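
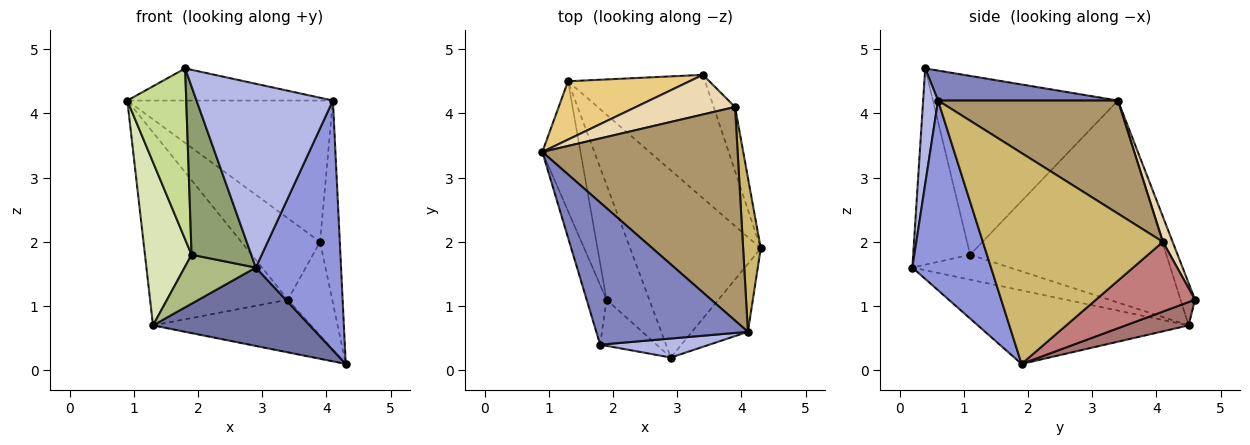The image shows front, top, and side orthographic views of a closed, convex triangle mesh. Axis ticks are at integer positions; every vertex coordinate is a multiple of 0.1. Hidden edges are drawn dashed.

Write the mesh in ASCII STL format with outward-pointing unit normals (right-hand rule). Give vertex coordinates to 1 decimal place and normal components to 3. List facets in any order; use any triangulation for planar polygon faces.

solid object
 facet normal -0.461 -0.343 -0.819
  outer loop
   vertex 1.3 4.5 0.7
   vertex 4.3 1.9 0.1
   vertex 2.9 0.2 1.6
  endloop
 endfacet
 facet normal 0.189 0.216 0.958
  outer loop
   vertex 4.1 0.6 4.2
   vertex 0.9 3.4 4.2
   vertex 1.8 0.4 4.7
  endloop
 endfacet
 facet normal 0.665 -0.721 -0.196
  outer loop
   vertex 4.1 0.6 4.2
   vertex 2.9 0.2 1.6
   vertex 4.3 1.9 0.1
  endloop
 endfacet
 facet normal 0.108 -0.989 0.102
  outer loop
   vertex 4.1 0.6 4.2
   vertex 1.8 0.4 4.7
   vertex 2.9 0.2 1.6
  endloop
 endfacet
 facet normal -0.677 -0.709 -0.195
  outer loop
   vertex 1.9 1.1 1.8
   vertex 2.9 0.2 1.6
   vertex 1.8 0.4 4.7
  endloop
 endfacet
 facet normal -0.473 -0.346 -0.810
  outer loop
   vertex 1.9 1.1 1.8
   vertex 1.3 4.5 0.7
   vertex 2.9 0.2 1.6
  endloop
 endfacet
 facet normal -0.948 -0.302 -0.106
  outer loop
   vertex 1.9 1.1 1.8
   vertex 1.8 0.4 4.7
   vertex 0.9 3.4 4.2
  endloop
 endfacet
 facet normal -0.957 -0.227 -0.181
  outer loop
   vertex 1.9 1.1 1.8
   vertex 0.9 3.4 4.2
   vertex 1.3 4.5 0.7
  endloop
 endfacet
 facet normal 0.435 0.497 0.751
  outer loop
   vertex 3.9 4.1 2.0
   vertex 0.9 3.4 4.2
   vertex 4.1 0.6 4.2
  endloop
 endfacet
 facet normal 0.991 0.109 0.083
  outer loop
   vertex 3.9 4.1 2.0
   vertex 4.1 0.6 4.2
   vertex 4.3 1.9 0.1
  endloop
 endfacet
 facet normal -0.100 0.952 0.288
  outer loop
   vertex 3.4 4.6 1.1
   vertex 1.3 4.5 0.7
   vertex 0.9 3.4 4.2
  endloop
 endfacet
 facet normal 0.111 0.894 0.435
  outer loop
   vertex 3.4 4.6 1.1
   vertex 0.9 3.4 4.2
   vertex 3.9 4.1 2.0
  endloop
 endfacet
 facet normal 0.155 0.388 -0.909
  outer loop
   vertex 3.4 4.6 1.1
   vertex 4.3 1.9 0.1
   vertex 1.3 4.5 0.7
  endloop
 endfacet
 facet normal 0.879 0.393 -0.270
  outer loop
   vertex 3.4 4.6 1.1
   vertex 3.9 4.1 2.0
   vertex 4.3 1.9 0.1
  endloop
 endfacet
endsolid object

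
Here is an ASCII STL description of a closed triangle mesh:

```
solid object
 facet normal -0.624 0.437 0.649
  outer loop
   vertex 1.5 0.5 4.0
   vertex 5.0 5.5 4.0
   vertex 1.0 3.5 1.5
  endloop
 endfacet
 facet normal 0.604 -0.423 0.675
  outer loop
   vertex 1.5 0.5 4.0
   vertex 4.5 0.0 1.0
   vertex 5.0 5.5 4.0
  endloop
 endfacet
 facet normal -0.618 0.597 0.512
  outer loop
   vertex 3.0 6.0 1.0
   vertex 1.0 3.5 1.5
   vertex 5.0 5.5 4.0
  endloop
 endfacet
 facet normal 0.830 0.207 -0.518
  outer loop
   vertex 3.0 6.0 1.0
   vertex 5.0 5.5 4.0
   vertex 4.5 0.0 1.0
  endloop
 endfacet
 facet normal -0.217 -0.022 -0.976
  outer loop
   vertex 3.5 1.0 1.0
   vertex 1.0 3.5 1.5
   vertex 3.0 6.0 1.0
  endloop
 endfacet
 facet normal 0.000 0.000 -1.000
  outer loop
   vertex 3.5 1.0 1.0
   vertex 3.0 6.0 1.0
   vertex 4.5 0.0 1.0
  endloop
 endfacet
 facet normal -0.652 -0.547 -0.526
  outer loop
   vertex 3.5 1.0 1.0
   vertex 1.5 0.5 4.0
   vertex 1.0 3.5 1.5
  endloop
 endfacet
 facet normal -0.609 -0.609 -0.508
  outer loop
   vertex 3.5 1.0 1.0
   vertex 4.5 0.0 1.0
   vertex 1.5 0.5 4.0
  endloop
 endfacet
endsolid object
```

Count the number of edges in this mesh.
12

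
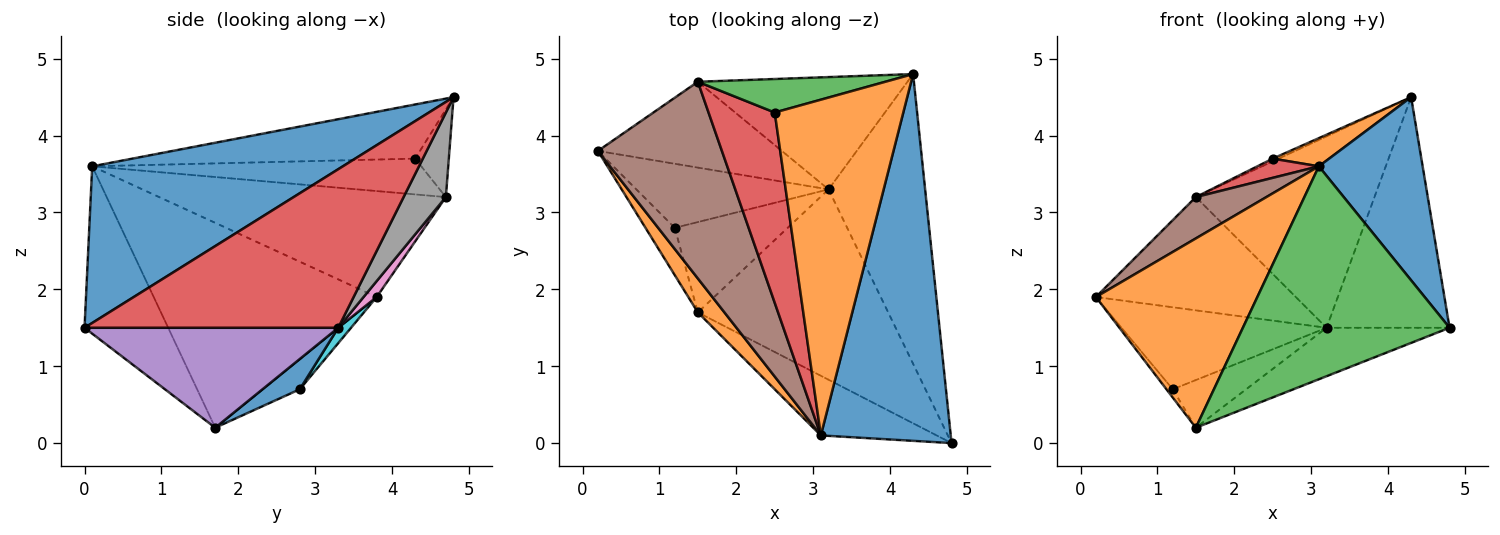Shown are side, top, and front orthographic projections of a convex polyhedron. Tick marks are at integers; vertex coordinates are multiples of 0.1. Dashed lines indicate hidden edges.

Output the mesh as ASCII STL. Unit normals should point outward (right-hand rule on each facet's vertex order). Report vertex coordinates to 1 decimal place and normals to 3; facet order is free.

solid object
 facet normal 0.733 -0.304 0.608
  outer loop
   vertex 3.1 0.1 3.6
   vertex 4.8 0.0 1.5
   vertex 4.3 4.8 4.5
  endloop
 endfacet
 facet normal -0.806 -0.583 0.105
  outer loop
   vertex 3.1 0.1 3.6
   vertex 0.2 3.8 1.9
   vertex 1.5 1.7 0.2
  endloop
 endfacet
 facet normal -0.363 -0.897 -0.251
  outer loop
   vertex 3.1 0.1 3.6
   vertex 1.5 1.7 0.2
   vertex 4.8 0.0 1.5
  endloop
 endfacet
 facet normal 0.789 0.383 -0.481
  outer loop
   vertex 3.2 3.3 1.5
   vertex 4.3 4.8 4.5
   vertex 4.8 0.0 1.5
  endloop
 endfacet
 facet normal 0.454 0.220 -0.864
  outer loop
   vertex 3.2 3.3 1.5
   vertex 4.8 0.0 1.5
   vertex 1.5 1.7 0.2
  endloop
 endfacet
 facet normal -0.641 -0.158 0.751
  outer loop
   vertex 1.5 4.7 3.2
   vertex 0.2 3.8 1.9
   vertex 3.1 0.1 3.6
  endloop
 endfacet
 facet normal 0.052 0.796 -0.603
  outer loop
   vertex 1.5 4.7 3.2
   vertex 3.2 3.3 1.5
   vertex 0.2 3.8 1.9
  endloop
 endfacet
 facet normal 0.200 0.845 -0.496
  outer loop
   vertex 1.5 4.7 3.2
   vertex 4.3 4.8 4.5
   vertex 3.2 3.3 1.5
  endloop
 endfacet
 facet normal -0.710 0.121 -0.693
  outer loop
   vertex 1.2 2.8 0.7
   vertex 1.5 1.7 0.2
   vertex 0.2 3.8 1.9
  endloop
 endfacet
 facet normal 0.049 0.787 -0.615
  outer loop
   vertex 1.2 2.8 0.7
   vertex 0.2 3.8 1.9
   vertex 3.2 3.3 1.5
  endloop
 endfacet
 facet normal 0.231 0.454 -0.861
  outer loop
   vertex 1.2 2.8 0.7
   vertex 3.2 3.3 1.5
   vertex 1.5 1.7 0.2
  endloop
 endfacet
 facet normal -0.387 -0.077 0.919
  outer loop
   vertex 2.5 4.3 3.7
   vertex 3.1 0.1 3.6
   vertex 4.3 4.8 4.5
  endloop
 endfacet
 facet normal -0.422 0.074 0.904
  outer loop
   vertex 2.5 4.3 3.7
   vertex 4.3 4.8 4.5
   vertex 1.5 4.7 3.2
  endloop
 endfacet
 facet normal -0.474 -0.089 0.876
  outer loop
   vertex 2.5 4.3 3.7
   vertex 1.5 4.7 3.2
   vertex 3.1 0.1 3.6
  endloop
 endfacet
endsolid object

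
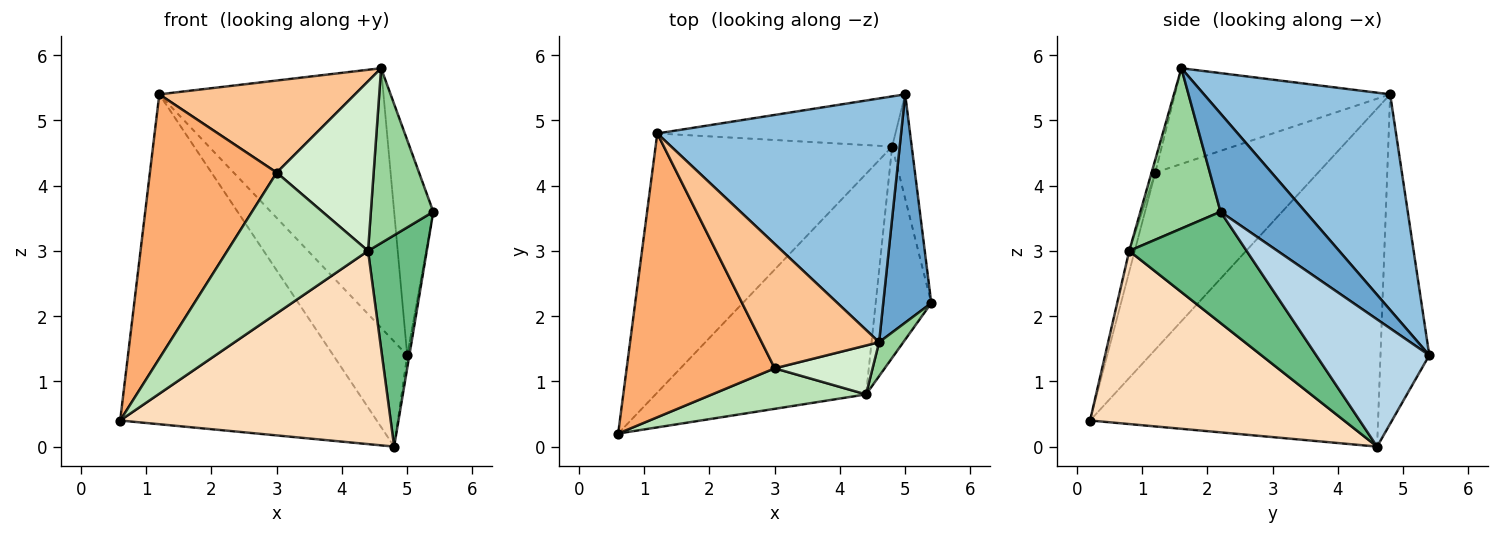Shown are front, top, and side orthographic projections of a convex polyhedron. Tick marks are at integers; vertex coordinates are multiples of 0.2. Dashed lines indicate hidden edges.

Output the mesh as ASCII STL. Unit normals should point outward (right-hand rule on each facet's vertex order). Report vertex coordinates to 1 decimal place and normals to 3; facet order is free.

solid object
 facet normal 0.830 0.383 0.406
  outer loop
   vertex 4.6 1.6 5.8
   vertex 5.4 2.2 3.6
   vertex 5.0 5.4 1.4
  endloop
 endfacet
 facet normal 0.518 0.624 0.586
  outer loop
   vertex 1.2 4.8 5.4
   vertex 4.6 1.6 5.8
   vertex 5.0 5.4 1.4
  endloop
 endfacet
 facet normal 0.988 0.019 -0.152
  outer loop
   vertex 4.8 4.6 0.0
   vertex 5.0 5.4 1.4
   vertex 5.4 2.2 3.6
  endloop
 endfacet
 facet normal -0.662 0.590 -0.463
  outer loop
   vertex 4.8 4.6 0.0
   vertex 0.6 0.2 0.4
   vertex 1.2 4.8 5.4
  endloop
 endfacet
 facet normal -0.512 0.775 -0.370
  outer loop
   vertex 4.8 4.6 0.0
   vertex 1.2 4.8 5.4
   vertex 5.0 5.4 1.4
  endloop
 endfacet
 facet normal -0.658 -0.513 0.551
  outer loop
   vertex 3.0 1.2 4.2
   vertex 1.2 4.8 5.4
   vertex 0.6 0.2 0.4
  endloop
 endfacet
 facet normal -0.548 -0.498 0.672
  outer loop
   vertex 3.0 1.2 4.2
   vertex 4.6 1.6 5.8
   vertex 1.2 4.8 5.4
  endloop
 endfacet
 facet normal 0.526 -0.560 -0.640
  outer loop
   vertex 4.4 0.8 3.0
   vertex 0.6 0.2 0.4
   vertex 4.8 4.6 0.0
  endloop
 endfacet
 facet normal 0.816 -0.408 -0.408
  outer loop
   vertex 4.4 0.8 3.0
   vertex 4.8 4.6 0.0
   vertex 5.4 2.2 3.6
  endloop
 endfacet
 facet normal 0.783 -0.610 0.118
  outer loop
   vertex 4.4 0.8 3.0
   vertex 5.4 2.2 3.6
   vertex 4.6 1.6 5.8
  endloop
 endfacet
 facet normal -0.037 -0.960 0.276
  outer loop
   vertex 4.4 0.8 3.0
   vertex 3.0 1.2 4.2
   vertex 0.6 0.2 0.4
  endloop
 endfacet
 facet normal -0.037 -0.960 0.277
  outer loop
   vertex 4.4 0.8 3.0
   vertex 4.6 1.6 5.8
   vertex 3.0 1.2 4.2
  endloop
 endfacet
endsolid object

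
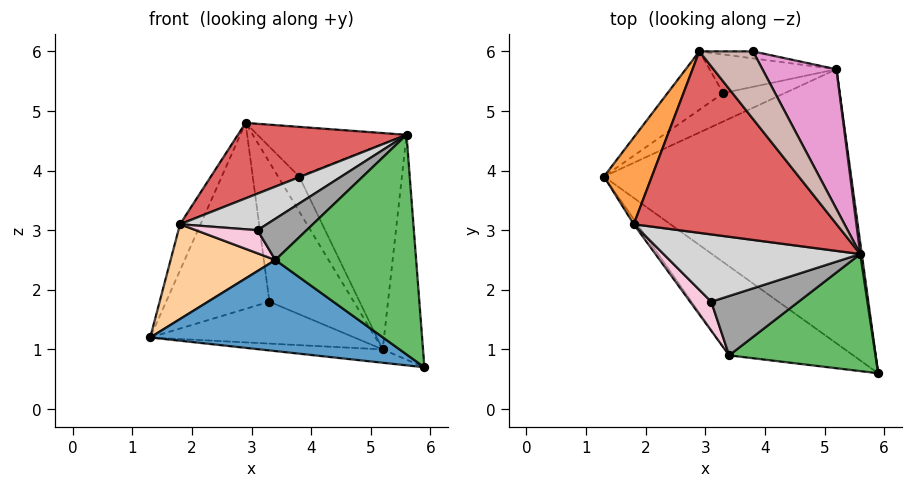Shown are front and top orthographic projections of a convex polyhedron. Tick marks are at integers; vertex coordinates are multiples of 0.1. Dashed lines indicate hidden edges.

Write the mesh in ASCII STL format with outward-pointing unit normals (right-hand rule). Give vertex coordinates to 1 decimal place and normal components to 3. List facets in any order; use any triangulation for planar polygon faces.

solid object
 facet normal -0.508 -0.616 -0.602
  outer loop
   vertex 3.4 0.9 2.5
   vertex 1.3 3.9 1.2
   vertex 5.9 0.6 0.7
  endloop
 endfacet
 facet normal -0.073 0.049 -0.996
  outer loop
   vertex 5.2 5.7 1.0
   vertex 5.9 0.6 0.7
   vertex 1.3 3.9 1.2
  endloop
 endfacet
 facet normal -0.933 0.168 0.317
  outer loop
   vertex 1.8 3.1 3.1
   vertex 2.9 6.0 4.8
   vertex 1.3 3.9 1.2
  endloop
 endfacet
 facet normal -0.812 -0.582 -0.031
  outer loop
   vertex 1.8 3.1 3.1
   vertex 1.3 3.9 1.2
   vertex 3.4 0.9 2.5
  endloop
 endfacet
 facet normal 0.227 -0.859 0.458
  outer loop
   vertex 5.6 2.6 4.6
   vertex 3.4 0.9 2.5
   vertex 5.9 0.6 0.7
  endloop
 endfacet
 facet normal 0.991 0.136 0.007
  outer loop
   vertex 5.6 2.6 4.6
   vertex 5.9 0.6 0.7
   vertex 5.2 5.7 1.0
  endloop
 endfacet
 facet normal -0.383 -0.355 0.853
  outer loop
   vertex 5.6 2.6 4.6
   vertex 2.9 6.0 4.8
   vertex 1.8 3.1 3.1
  endloop
 endfacet
 facet normal -0.500 0.826 -0.259
  outer loop
   vertex 3.3 5.3 1.8
   vertex 1.3 3.9 1.2
   vertex 2.9 6.0 4.8
  endloop
 endfacet
 facet normal -0.380 0.765 -0.520
  outer loop
   vertex 3.3 5.3 1.8
   vertex 5.2 5.7 1.0
   vertex 1.3 3.9 1.2
  endloop
 endfacet
 facet normal -0.301 0.919 -0.255
  outer loop
   vertex 3.3 5.3 1.8
   vertex 2.9 6.0 4.8
   vertex 5.2 5.7 1.0
  endloop
 endfacet
 facet normal -0.192 0.962 -0.192
  outer loop
   vertex 3.8 6.0 3.9
   vertex 5.2 5.7 1.0
   vertex 2.9 6.0 4.8
  endloop
 endfacet
 facet normal 0.627 0.461 0.627
  outer loop
   vertex 3.8 6.0 3.9
   vertex 2.9 6.0 4.8
   vertex 5.6 2.6 4.6
  endloop
 endfacet
 facet normal 0.802 0.494 0.336
  outer loop
   vertex 3.8 6.0 3.9
   vertex 5.6 2.6 4.6
   vertex 5.2 5.7 1.0
  endloop
 endfacet
 facet normal -0.490 -0.542 0.682
  outer loop
   vertex 3.1 1.8 3.0
   vertex 1.8 3.1 3.1
   vertex 3.4 0.9 2.5
  endloop
 endfacet
 facet normal -0.324 -0.540 0.777
  outer loop
   vertex 3.1 1.8 3.0
   vertex 3.4 0.9 2.5
   vertex 5.6 2.6 4.6
  endloop
 endfacet
 facet normal -0.379 -0.442 0.813
  outer loop
   vertex 3.1 1.8 3.0
   vertex 5.6 2.6 4.6
   vertex 1.8 3.1 3.1
  endloop
 endfacet
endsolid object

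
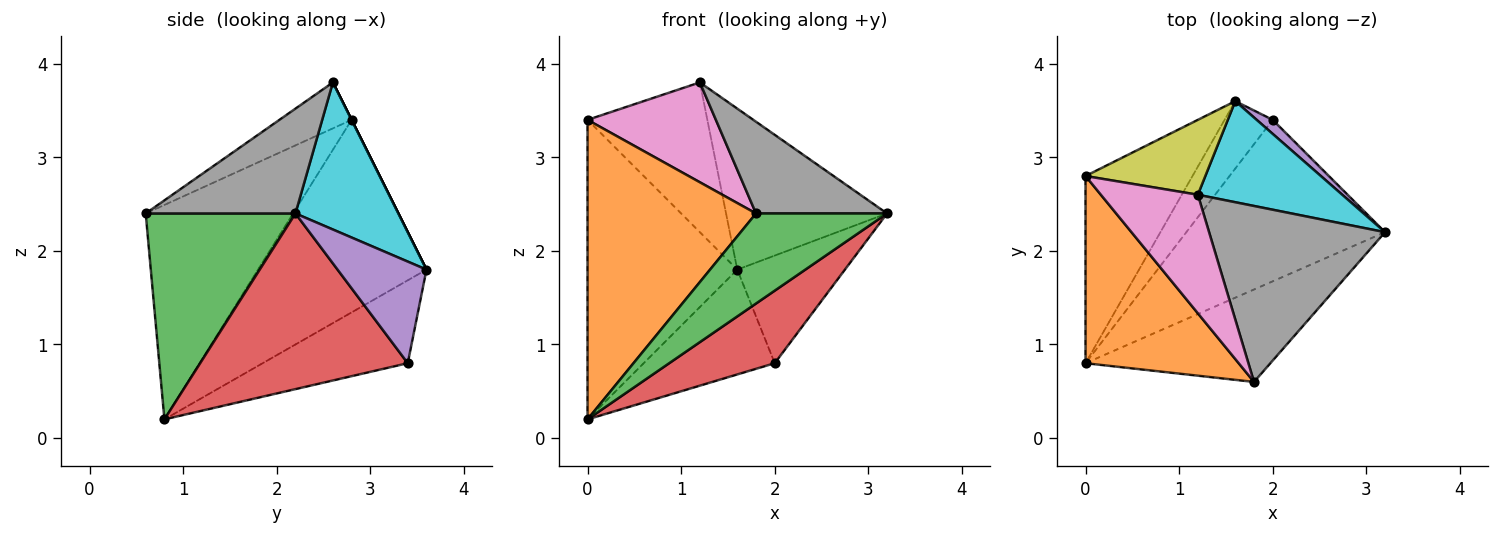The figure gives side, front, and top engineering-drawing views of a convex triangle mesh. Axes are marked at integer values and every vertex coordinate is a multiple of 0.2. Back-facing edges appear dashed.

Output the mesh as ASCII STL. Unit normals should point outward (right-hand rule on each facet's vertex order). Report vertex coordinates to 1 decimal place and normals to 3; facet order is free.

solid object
 facet normal -0.690 0.614 -0.383
  outer loop
   vertex 1.6 3.6 1.8
   vertex 0.0 0.8 0.2
   vertex 0.0 2.8 3.4
  endloop
 endfacet
 facet normal -0.596 -0.681 0.426
  outer loop
   vertex 1.8 0.6 2.4
   vertex 0.0 2.8 3.4
   vertex 0.0 0.8 0.2
  endloop
 endfacet
 facet normal 0.624 -0.546 -0.560
  outer loop
   vertex 1.8 0.6 2.4
   vertex 0.0 0.8 0.2
   vertex 3.2 2.2 2.4
  endloop
 endfacet
 facet normal 0.628 -0.319 -0.710
  outer loop
   vertex 2.0 3.4 0.8
   vertex 3.2 2.2 2.4
   vertex 0.0 0.8 0.2
  endloop
 endfacet
 facet normal 0.634 0.767 0.100
  outer loop
   vertex 2.0 3.4 0.8
   vertex 1.6 3.6 1.8
   vertex 3.2 2.2 2.4
  endloop
 endfacet
 facet normal -0.682 0.616 -0.396
  outer loop
   vertex 2.0 3.4 0.8
   vertex 0.0 0.8 0.2
   vertex 1.6 3.6 1.8
  endloop
 endfacet
 facet normal -0.341 -0.606 0.719
  outer loop
   vertex 1.2 2.6 3.8
   vertex 0.0 2.8 3.4
   vertex 1.8 0.6 2.4
  endloop
 endfacet
 facet normal 0.467 -0.409 0.784
  outer loop
   vertex 1.2 2.6 3.8
   vertex 1.8 0.6 2.4
   vertex 3.2 2.2 2.4
  endloop
 endfacet
 facet normal 0.000 0.894 0.447
  outer loop
   vertex 1.2 2.6 3.8
   vertex 1.6 3.6 1.8
   vertex 0.0 2.8 3.4
  endloop
 endfacet
 facet normal 0.476 0.745 0.468
  outer loop
   vertex 1.2 2.6 3.8
   vertex 3.2 2.2 2.4
   vertex 1.6 3.6 1.8
  endloop
 endfacet
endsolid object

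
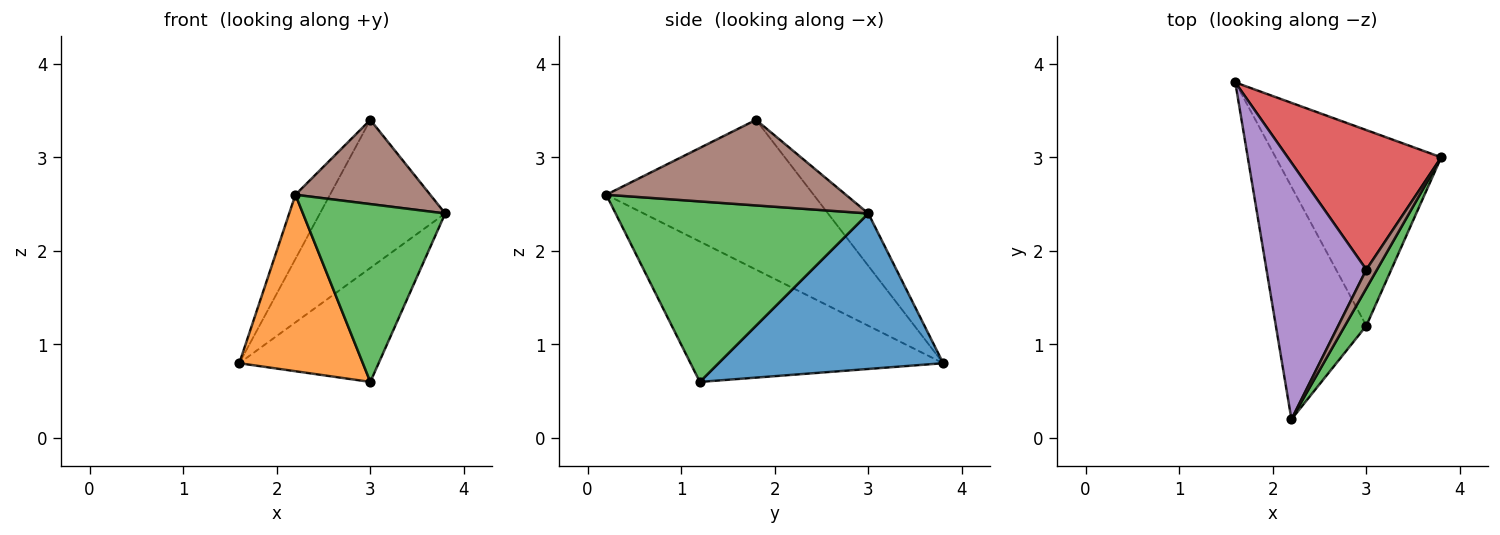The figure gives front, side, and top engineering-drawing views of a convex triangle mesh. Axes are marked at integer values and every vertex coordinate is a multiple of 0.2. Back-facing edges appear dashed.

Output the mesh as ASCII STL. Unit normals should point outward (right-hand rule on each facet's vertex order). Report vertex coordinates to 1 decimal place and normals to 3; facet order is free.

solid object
 facet normal 0.630 0.391 -0.671
  outer loop
   vertex 3.0 1.2 0.6
   vertex 1.6 3.8 0.8
   vertex 3.8 3.0 2.4
  endloop
 endfacet
 facet normal -0.777 -0.380 -0.501
  outer loop
   vertex 3.0 1.2 0.6
   vertex 2.2 0.2 2.6
   vertex 1.6 3.8 0.8
  endloop
 endfacet
 facet normal 0.867 -0.488 0.103
  outer loop
   vertex 3.0 1.2 0.6
   vertex 3.8 3.0 2.4
   vertex 2.2 0.2 2.6
  endloop
 endfacet
 facet normal -0.228 0.709 0.668
  outer loop
   vertex 3.0 1.8 3.4
   vertex 3.8 3.0 2.4
   vertex 1.6 3.8 0.8
  endloop
 endfacet
 facet normal -0.824 0.137 0.549
  outer loop
   vertex 3.0 1.8 3.4
   vertex 1.6 3.8 0.8
   vertex 2.2 0.2 2.6
  endloop
 endfacet
 facet normal 0.866 -0.487 0.108
  outer loop
   vertex 3.0 1.8 3.4
   vertex 2.2 0.2 2.6
   vertex 3.8 3.0 2.4
  endloop
 endfacet
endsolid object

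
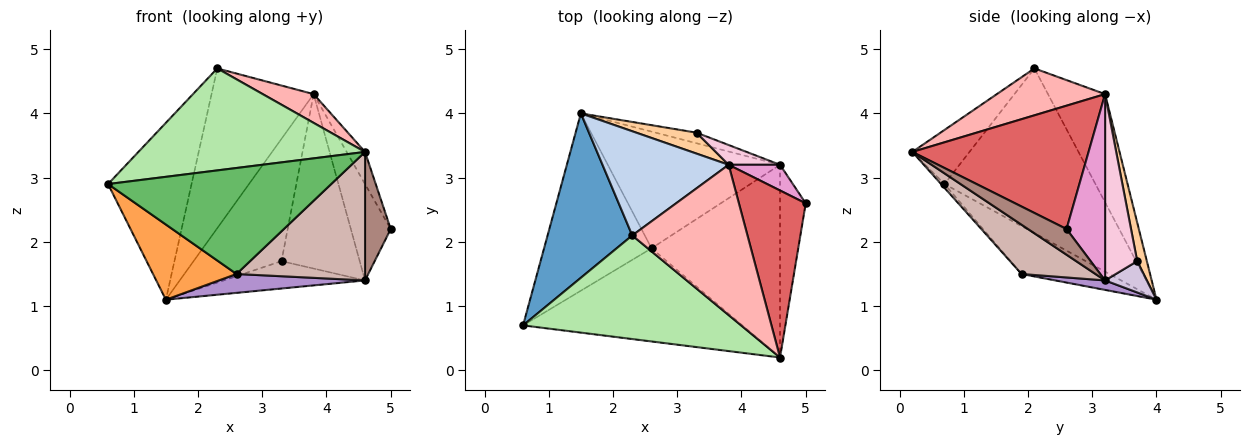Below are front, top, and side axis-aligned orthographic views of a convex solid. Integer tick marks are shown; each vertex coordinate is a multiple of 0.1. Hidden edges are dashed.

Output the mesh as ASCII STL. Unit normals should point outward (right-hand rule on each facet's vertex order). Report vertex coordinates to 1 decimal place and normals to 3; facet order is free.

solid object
 facet normal -0.798 0.441 0.410
  outer loop
   vertex 2.3 2.1 4.7
   vertex 1.5 4.0 1.1
   vertex 0.6 0.7 2.9
  endloop
 endfacet
 facet normal -0.424 0.758 0.495
  outer loop
   vertex 3.8 3.2 4.3
   vertex 1.5 4.0 1.1
   vertex 2.3 2.1 4.7
  endloop
 endfacet
 facet normal -0.380 -0.361 -0.852
  outer loop
   vertex 2.6 1.9 1.5
   vertex 0.6 0.7 2.9
   vertex 1.5 4.0 1.1
  endloop
 endfacet
 facet normal 0.107 0.980 0.168
  outer loop
   vertex 3.3 3.7 1.7
   vertex 1.5 4.0 1.1
   vertex 3.8 3.2 4.3
  endloop
 endfacet
 facet normal -0.011 -0.751 -0.660
  outer loop
   vertex 4.6 0.2 3.4
   vertex 0.6 0.7 2.9
   vertex 2.6 1.9 1.5
  endloop
 endfacet
 facet normal -0.174 -0.691 0.702
  outer loop
   vertex 4.6 0.2 3.4
   vertex 2.3 2.1 4.7
   vertex 0.6 0.7 2.9
  endloop
 endfacet
 facet normal 0.876 0.091 0.474
  outer loop
   vertex 4.6 0.2 3.4
   vertex 5.0 2.6 2.2
   vertex 3.8 3.2 4.3
  endloop
 endfacet
 facet normal 0.371 -0.175 0.912
  outer loop
   vertex 4.6 0.2 3.4
   vertex 3.8 3.2 4.3
   vertex 2.3 2.1 4.7
  endloop
 endfacet
 facet normal 0.054 -0.159 -0.986
  outer loop
   vertex 4.6 3.2 1.4
   vertex 2.6 1.9 1.5
   vertex 1.5 4.0 1.1
  endloop
 endfacet
 facet normal 0.266 0.899 -0.347
  outer loop
   vertex 4.6 3.2 1.4
   vertex 1.5 4.0 1.1
   vertex 3.3 3.7 1.7
  endloop
 endfacet
 facet normal 0.640 -0.426 -0.640
  outer loop
   vertex 4.6 3.2 1.4
   vertex 5.0 2.6 2.2
   vertex 4.6 0.2 3.4
  endloop
 endfacet
 facet normal 0.304 -0.528 -0.793
  outer loop
   vertex 4.6 3.2 1.4
   vertex 4.6 0.2 3.4
   vertex 2.6 1.9 1.5
  endloop
 endfacet
 facet normal 0.683 0.706 0.188
  outer loop
   vertex 4.6 3.2 1.4
   vertex 3.8 3.2 4.3
   vertex 5.0 2.6 2.2
  endloop
 endfacet
 facet normal 0.378 0.920 0.104
  outer loop
   vertex 4.6 3.2 1.4
   vertex 3.3 3.7 1.7
   vertex 3.8 3.2 4.3
  endloop
 endfacet
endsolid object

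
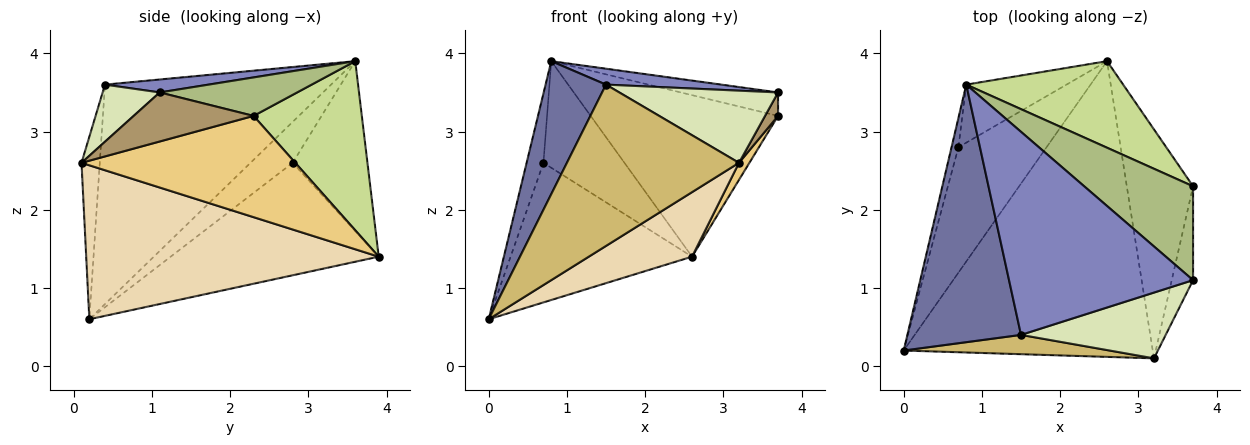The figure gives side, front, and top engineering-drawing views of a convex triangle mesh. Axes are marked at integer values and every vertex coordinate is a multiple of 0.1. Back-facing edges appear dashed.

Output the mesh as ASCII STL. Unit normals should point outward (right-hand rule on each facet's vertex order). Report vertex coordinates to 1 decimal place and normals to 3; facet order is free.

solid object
 facet normal -0.864 -0.231 0.447
  outer loop
   vertex 1.5 0.4 3.6
   vertex 0.8 3.6 3.9
   vertex 0.0 0.2 0.6
  endloop
 endfacet
 facet normal 0.070 -0.078 0.994
  outer loop
   vertex 1.5 0.4 3.6
   vertex 3.7 1.1 3.5
   vertex 0.8 3.6 3.9
  endloop
 endfacet
 facet normal -0.918 0.366 -0.155
  outer loop
   vertex 0.7 2.8 2.6
   vertex 0.0 0.2 0.6
   vertex 0.8 3.6 3.9
  endloop
 endfacet
 facet normal -0.649 0.566 -0.509
  outer loop
   vertex 0.7 2.8 2.6
   vertex 2.6 3.9 1.4
   vertex 0.0 0.2 0.6
  endloop
 endfacet
 facet normal -0.630 0.682 -0.371
  outer loop
   vertex 0.7 2.8 2.6
   vertex 0.8 3.6 3.9
   vertex 2.6 3.9 1.4
  endloop
 endfacet
 facet normal 0.324 0.229 0.918
  outer loop
   vertex 3.7 2.3 3.2
   vertex 0.8 3.6 3.9
   vertex 3.7 1.1 3.5
  endloop
 endfacet
 facet normal 0.454 0.785 0.421
  outer loop
   vertex 3.7 2.3 3.2
   vertex 2.6 3.9 1.4
   vertex 0.8 3.6 3.9
  endloop
 endfacet
 facet normal 0.257 -0.714 0.651
  outer loop
   vertex 3.2 0.1 2.6
   vertex 3.7 1.1 3.5
   vertex 1.5 0.4 3.6
  endloop
 endfacet
 facet normal 0.913 -0.099 -0.397
  outer loop
   vertex 3.2 0.1 2.6
   vertex 3.7 2.3 3.2
   vertex 3.7 1.1 3.5
  endloop
 endfacet
 facet normal -0.105 -0.987 0.118
  outer loop
   vertex 3.2 0.1 2.6
   vertex 1.5 0.4 3.6
   vertex 0.0 0.2 0.6
  endloop
 endfacet
 facet normal 0.836 -0.041 -0.547
  outer loop
   vertex 3.2 0.1 2.6
   vertex 2.6 3.9 1.4
   vertex 3.7 2.3 3.2
  endloop
 endfacet
 facet normal 0.517 -0.182 -0.836
  outer loop
   vertex 3.2 0.1 2.6
   vertex 0.0 0.2 0.6
   vertex 2.6 3.9 1.4
  endloop
 endfacet
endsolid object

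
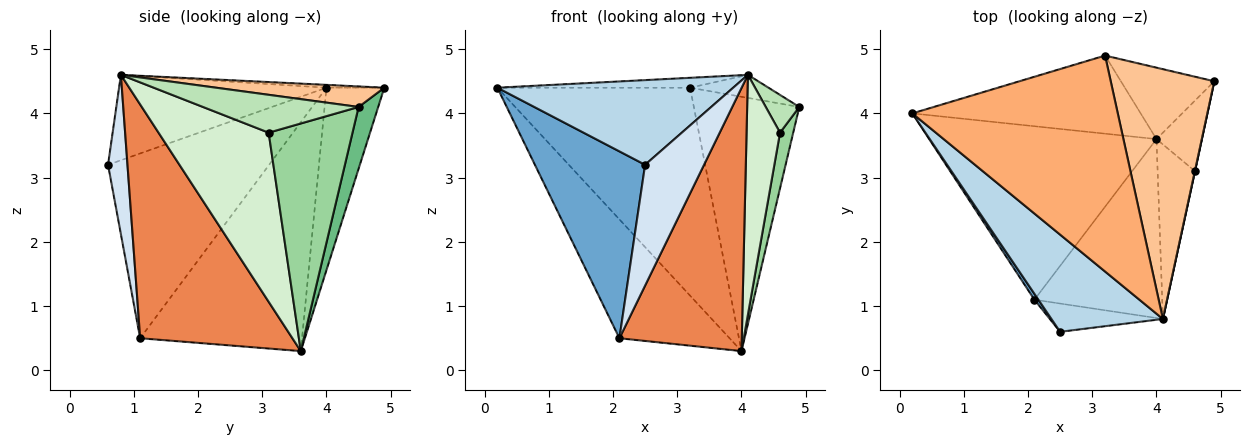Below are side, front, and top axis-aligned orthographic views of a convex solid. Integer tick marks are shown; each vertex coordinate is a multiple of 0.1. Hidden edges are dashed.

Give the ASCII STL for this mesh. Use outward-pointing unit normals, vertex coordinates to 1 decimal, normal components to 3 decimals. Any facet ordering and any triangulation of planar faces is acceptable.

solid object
 facet normal -0.825 -0.565 0.018
  outer loop
   vertex 2.1 1.1 0.5
   vertex 2.5 0.6 3.2
   vertex 0.2 4.0 4.4
  endloop
 endfacet
 facet normal -0.639 0.435 -0.635
  outer loop
   vertex 2.1 1.1 0.5
   vertex 0.2 4.0 4.4
   vertex 4.0 3.6 0.3
  endloop
 endfacet
 facet normal -0.500 -0.569 0.653
  outer loop
   vertex 4.1 0.8 4.6
   vertex 0.2 4.0 4.4
   vertex 2.5 0.6 3.2
  endloop
 endfacet
 facet normal 0.306 -0.927 -0.217
  outer loop
   vertex 4.1 0.8 4.6
   vertex 2.5 0.6 3.2
   vertex 2.1 1.1 0.5
  endloop
 endfacet
 facet normal 0.717 -0.576 -0.392
  outer loop
   vertex 4.1 0.8 4.6
   vertex 2.1 1.1 0.5
   vertex 4.0 3.6 0.3
  endloop
 endfacet
 facet normal -0.014 0.046 0.999
  outer loop
   vertex 3.2 4.9 4.4
   vertex 0.2 4.0 4.4
   vertex 4.1 0.8 4.6
  endloop
 endfacet
 facet normal 0.194 0.090 0.977
  outer loop
   vertex 3.2 4.9 4.4
   vertex 4.1 0.8 4.6
   vertex 4.9 4.5 4.1
  endloop
 endfacet
 facet normal -0.270 0.901 -0.339
  outer loop
   vertex 3.2 4.9 4.4
   vertex 4.0 3.6 0.3
   vertex 0.2 4.0 4.4
  endloop
 endfacet
 facet normal 0.176 0.948 -0.266
  outer loop
   vertex 3.2 4.9 4.4
   vertex 4.9 4.5 4.1
   vertex 4.0 3.6 0.3
  endloop
 endfacet
 facet normal 0.969 -0.152 -0.193
  outer loop
   vertex 4.6 3.1 3.7
   vertex 4.0 3.6 0.3
   vertex 4.9 4.5 4.1
  endloop
 endfacet
 facet normal 0.978 -0.211 0.004
  outer loop
   vertex 4.6 3.1 3.7
   vertex 4.9 4.5 4.1
   vertex 4.1 0.8 4.6
  endloop
 endfacet
 facet normal 0.936 -0.285 -0.207
  outer loop
   vertex 4.6 3.1 3.7
   vertex 4.1 0.8 4.6
   vertex 4.0 3.6 0.3
  endloop
 endfacet
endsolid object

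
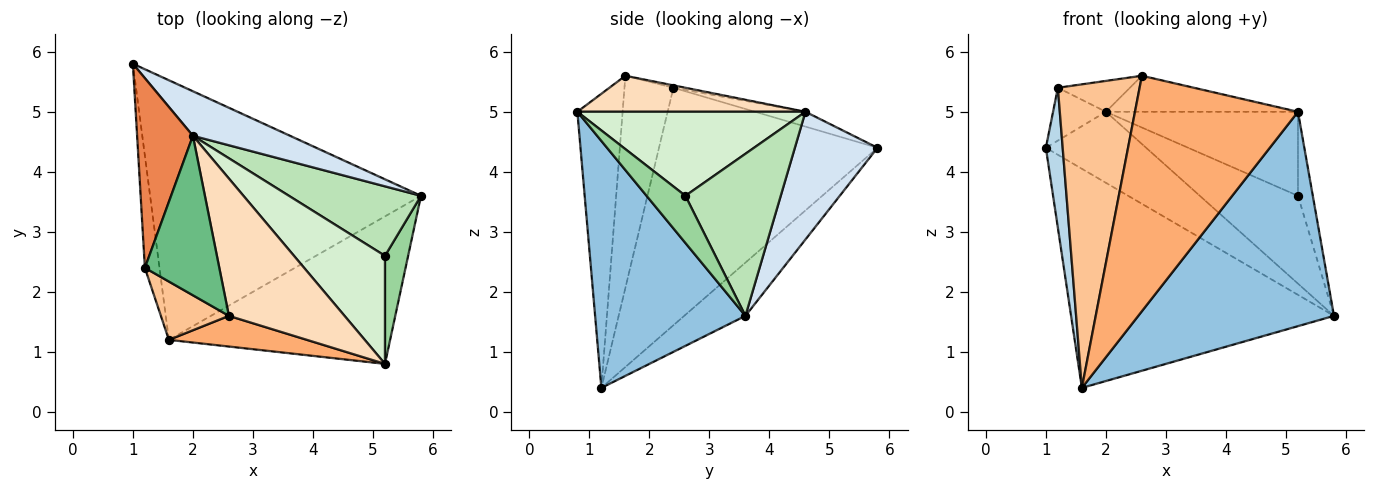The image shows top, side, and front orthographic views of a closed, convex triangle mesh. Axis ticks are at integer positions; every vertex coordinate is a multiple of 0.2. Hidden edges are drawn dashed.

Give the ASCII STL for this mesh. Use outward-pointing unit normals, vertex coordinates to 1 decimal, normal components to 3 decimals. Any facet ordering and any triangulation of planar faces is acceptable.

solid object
 facet normal -0.149 0.638 -0.756
  outer loop
   vertex 1.6 1.2 0.4
   vertex 1.0 5.8 4.4
   vertex 5.8 3.6 1.6
  endloop
 endfacet
 facet normal 0.535 -0.696 -0.479
  outer loop
   vertex 5.2 0.8 5.0
   vertex 1.6 1.2 0.4
   vertex 5.8 3.6 1.6
  endloop
 endfacet
 facet normal -0.995 -0.077 -0.061
  outer loop
   vertex 1.2 2.4 5.4
   vertex 1.0 5.8 4.4
   vertex 1.6 1.2 0.4
  endloop
 endfacet
 facet normal 0.572 0.695 0.435
  outer loop
   vertex 2.0 4.6 5.0
   vertex 5.8 3.6 1.6
   vertex 1.0 5.8 4.4
  endloop
 endfacet
 facet normal -0.248 0.260 0.933
  outer loop
   vertex 2.0 4.6 5.0
   vertex 1.0 5.8 4.4
   vertex 1.2 2.4 5.4
  endloop
 endfacet
 facet normal -0.265 -0.956 0.125
  outer loop
   vertex 2.6 1.6 5.6
   vertex 1.6 1.2 0.4
   vertex 5.2 0.8 5.0
  endloop
 endfacet
 facet normal -0.507 -0.847 0.163
  outer loop
   vertex 2.6 1.6 5.6
   vertex 1.2 2.4 5.4
   vertex 1.6 1.2 0.4
  endloop
 endfacet
 facet normal 0.288 0.243 0.926
  outer loop
   vertex 2.6 1.6 5.6
   vertex 5.2 0.8 5.0
   vertex 2.0 4.6 5.0
  endloop
 endfacet
 facet normal -0.032 0.190 0.981
  outer loop
   vertex 2.6 1.6 5.6
   vertex 2.0 4.6 5.0
   vertex 1.2 2.4 5.4
  endloop
 endfacet
 facet normal 0.849 0.324 0.417
  outer loop
   vertex 5.2 2.6 3.6
   vertex 5.2 0.8 5.0
   vertex 5.8 3.6 1.6
  endloop
 endfacet
 facet normal 0.606 0.624 0.494
  outer loop
   vertex 5.2 2.6 3.6
   vertex 5.8 3.6 1.6
   vertex 2.0 4.6 5.0
  endloop
 endfacet
 facet normal 0.589 0.496 0.638
  outer loop
   vertex 5.2 2.6 3.6
   vertex 2.0 4.6 5.0
   vertex 5.2 0.8 5.0
  endloop
 endfacet
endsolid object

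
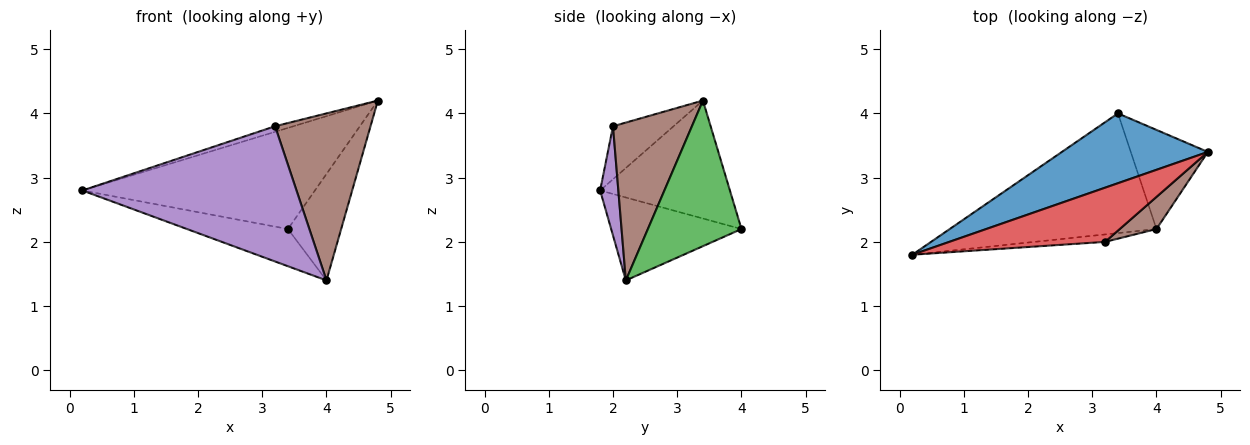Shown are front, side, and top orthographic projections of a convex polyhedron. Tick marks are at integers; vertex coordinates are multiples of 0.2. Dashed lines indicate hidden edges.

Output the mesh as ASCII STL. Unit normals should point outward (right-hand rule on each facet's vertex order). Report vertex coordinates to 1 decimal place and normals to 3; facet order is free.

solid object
 facet normal -0.417 0.748 0.516
  outer loop
   vertex 3.4 4.0 2.2
   vertex 0.2 1.8 2.8
   vertex 4.8 3.4 4.2
  endloop
 endfacet
 facet normal -0.358 0.277 -0.892
  outer loop
   vertex 4.0 2.2 1.4
   vertex 0.2 1.8 2.8
   vertex 3.4 4.0 2.2
  endloop
 endfacet
 facet normal 0.790 0.449 -0.418
  outer loop
   vertex 4.0 2.2 1.4
   vertex 3.4 4.0 2.2
   vertex 4.8 3.4 4.2
  endloop
 endfacet
 facet normal -0.321 0.097 0.942
  outer loop
   vertex 3.2 2.0 3.8
   vertex 4.8 3.4 4.2
   vertex 0.2 1.8 2.8
  endloop
 endfacet
 facet normal 0.085 -0.995 -0.055
  outer loop
   vertex 3.2 2.0 3.8
   vertex 0.2 1.8 2.8
   vertex 4.0 2.2 1.4
  endloop
 endfacet
 facet normal 0.630 -0.762 0.147
  outer loop
   vertex 3.2 2.0 3.8
   vertex 4.0 2.2 1.4
   vertex 4.8 3.4 4.2
  endloop
 endfacet
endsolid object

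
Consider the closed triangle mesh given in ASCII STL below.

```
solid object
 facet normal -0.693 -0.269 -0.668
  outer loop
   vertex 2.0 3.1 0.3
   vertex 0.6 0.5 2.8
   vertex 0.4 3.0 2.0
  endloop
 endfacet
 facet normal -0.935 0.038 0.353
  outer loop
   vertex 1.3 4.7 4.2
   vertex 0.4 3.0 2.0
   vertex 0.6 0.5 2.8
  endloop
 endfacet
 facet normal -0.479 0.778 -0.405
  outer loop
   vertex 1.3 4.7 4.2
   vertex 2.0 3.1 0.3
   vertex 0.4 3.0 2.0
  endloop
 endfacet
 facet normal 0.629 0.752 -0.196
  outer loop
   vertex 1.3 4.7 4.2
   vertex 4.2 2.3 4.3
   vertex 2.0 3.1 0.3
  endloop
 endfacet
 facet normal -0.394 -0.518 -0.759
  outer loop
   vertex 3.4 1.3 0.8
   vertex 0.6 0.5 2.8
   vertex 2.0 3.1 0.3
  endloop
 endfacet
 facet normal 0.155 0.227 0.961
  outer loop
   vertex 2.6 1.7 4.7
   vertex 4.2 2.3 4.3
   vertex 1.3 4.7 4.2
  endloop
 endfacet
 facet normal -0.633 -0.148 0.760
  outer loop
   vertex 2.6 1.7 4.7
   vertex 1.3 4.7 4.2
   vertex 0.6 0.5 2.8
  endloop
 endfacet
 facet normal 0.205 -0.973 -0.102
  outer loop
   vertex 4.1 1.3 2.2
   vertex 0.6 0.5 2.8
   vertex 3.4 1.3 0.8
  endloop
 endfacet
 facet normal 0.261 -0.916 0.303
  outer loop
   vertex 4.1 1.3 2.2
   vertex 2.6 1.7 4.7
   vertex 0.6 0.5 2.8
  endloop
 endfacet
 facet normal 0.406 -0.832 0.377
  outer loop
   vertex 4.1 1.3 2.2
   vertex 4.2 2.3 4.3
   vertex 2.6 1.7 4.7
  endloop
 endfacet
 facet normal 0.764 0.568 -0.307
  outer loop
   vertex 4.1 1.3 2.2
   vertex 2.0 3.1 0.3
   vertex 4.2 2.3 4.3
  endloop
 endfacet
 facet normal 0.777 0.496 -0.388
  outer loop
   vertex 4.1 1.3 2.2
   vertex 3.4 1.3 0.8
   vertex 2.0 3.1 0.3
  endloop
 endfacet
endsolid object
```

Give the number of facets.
12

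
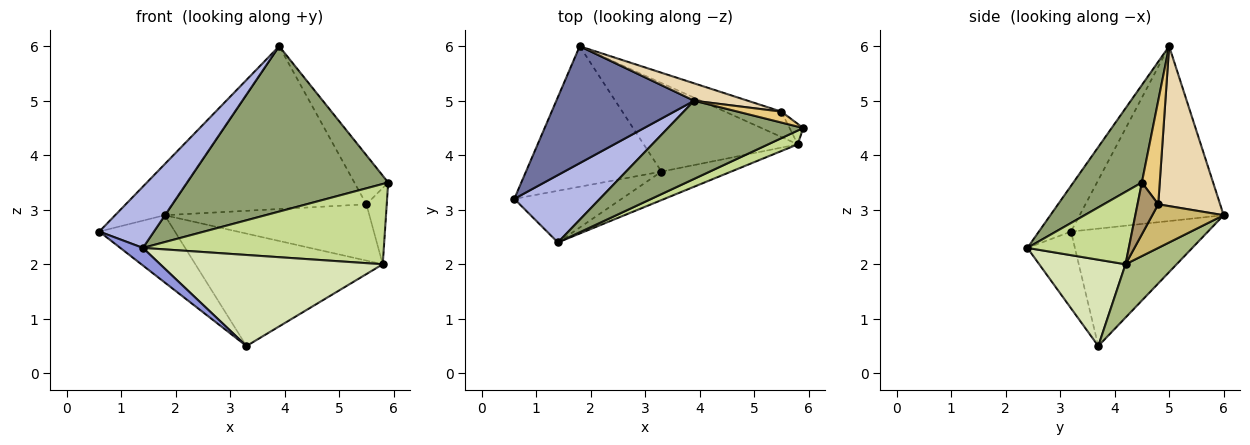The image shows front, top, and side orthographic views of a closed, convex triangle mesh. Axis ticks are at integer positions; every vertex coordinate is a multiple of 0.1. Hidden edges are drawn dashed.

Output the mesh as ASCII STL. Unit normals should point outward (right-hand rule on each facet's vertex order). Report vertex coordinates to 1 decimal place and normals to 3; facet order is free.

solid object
 facet normal -0.758 0.261 0.598
  outer loop
   vertex 3.9 5.0 6.0
   vertex 1.8 6.0 2.9
   vertex 0.6 3.2 2.6
  endloop
 endfacet
 facet normal -0.616 0.340 -0.711
  outer loop
   vertex 3.3 3.7 0.5
   vertex 0.6 3.2 2.6
   vertex 1.8 6.0 2.9
  endloop
 endfacet
 facet normal -0.561 -0.266 -0.784
  outer loop
   vertex 1.4 2.4 2.3
   vertex 0.6 3.2 2.6
   vertex 3.3 3.7 0.5
  endloop
 endfacet
 facet normal -0.368 -0.626 0.688
  outer loop
   vertex 1.4 2.4 2.3
   vertex 3.9 5.0 6.0
   vertex 0.6 3.2 2.6
  endloop
 endfacet
 facet normal 0.294 -0.864 0.408
  outer loop
   vertex 1.4 2.4 2.3
   vertex 5.9 4.5 3.5
   vertex 3.9 5.0 6.0
  endloop
 endfacet
 facet normal 0.209 0.768 -0.605
  outer loop
   vertex 5.8 4.2 2.0
   vertex 3.3 3.7 0.5
   vertex 1.8 6.0 2.9
  endloop
 endfacet
 facet normal 0.383 -0.910 0.157
  outer loop
   vertex 5.8 4.2 2.0
   vertex 5.9 4.5 3.5
   vertex 1.4 2.4 2.3
  endloop
 endfacet
 facet normal 0.347 -0.895 -0.280
  outer loop
   vertex 5.8 4.2 2.0
   vertex 1.4 2.4 2.3
   vertex 3.3 3.7 0.5
  endloop
 endfacet
 facet normal 0.701 0.689 -0.184
  outer loop
   vertex 5.5 4.8 3.1
   vertex 5.9 4.5 3.5
   vertex 5.8 4.2 2.0
  endloop
 endfacet
 facet normal 0.303 0.869 -0.391
  outer loop
   vertex 5.5 4.8 3.1
   vertex 5.8 4.2 2.0
   vertex 1.8 6.0 2.9
  endloop
 endfacet
 facet normal 0.458 0.868 0.193
  outer loop
   vertex 5.5 4.8 3.1
   vertex 3.9 5.0 6.0
   vertex 5.9 4.5 3.5
  endloop
 endfacet
 facet normal 0.302 0.948 0.101
  outer loop
   vertex 5.5 4.8 3.1
   vertex 1.8 6.0 2.9
   vertex 3.9 5.0 6.0
  endloop
 endfacet
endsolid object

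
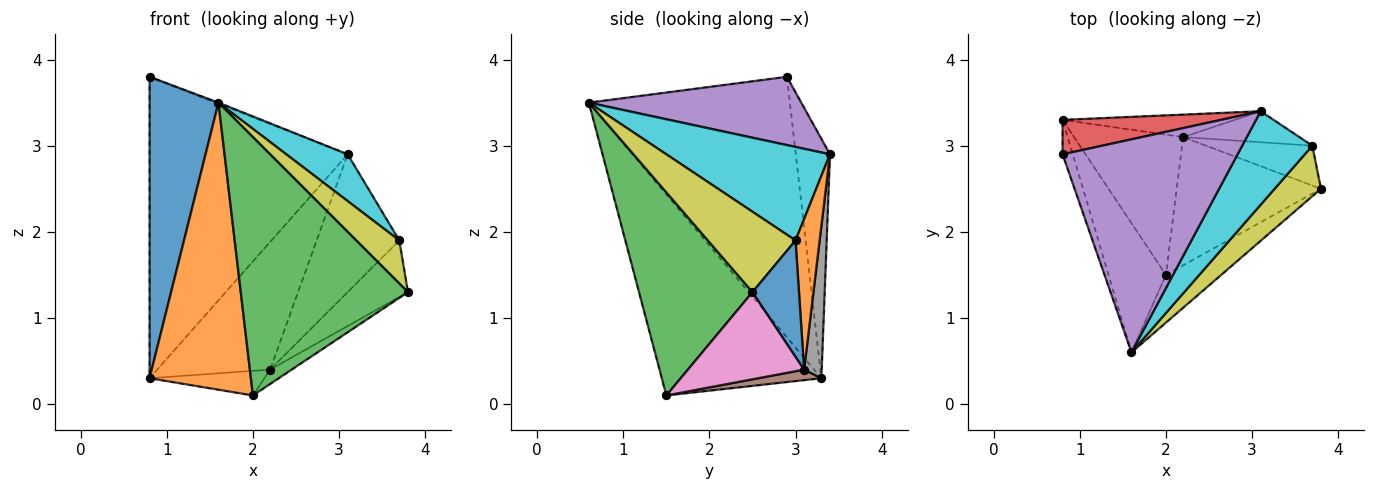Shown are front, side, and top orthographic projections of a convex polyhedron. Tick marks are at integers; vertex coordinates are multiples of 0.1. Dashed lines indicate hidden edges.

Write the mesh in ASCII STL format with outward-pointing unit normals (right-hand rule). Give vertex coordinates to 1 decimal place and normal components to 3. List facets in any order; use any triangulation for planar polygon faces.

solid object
 facet normal -0.945 -0.324 -0.037
  outer loop
   vertex 0.8 2.9 3.8
   vertex 0.8 3.3 0.3
   vertex 1.6 0.6 3.5
  endloop
 endfacet
 facet normal -0.821 -0.521 -0.234
  outer loop
   vertex 2.0 1.5 0.1
   vertex 1.6 0.6 3.5
   vertex 0.8 3.3 0.3
  endloop
 endfacet
 facet normal 0.555 -0.818 -0.151
  outer loop
   vertex 2.0 1.5 0.1
   vertex 3.8 2.5 1.3
   vertex 1.6 0.6 3.5
  endloop
 endfacet
 facet normal -0.169 0.979 0.112
  outer loop
   vertex 3.1 3.4 2.9
   vertex 0.8 3.3 0.3
   vertex 0.8 2.9 3.8
  endloop
 endfacet
 facet normal 0.363 0.005 0.932
  outer loop
   vertex 3.1 3.4 2.9
   vertex 0.8 2.9 3.8
   vertex 1.6 0.6 3.5
  endloop
 endfacet
 facet normal 0.095 0.172 -0.981
  outer loop
   vertex 2.2 3.1 0.4
   vertex 2.0 1.5 0.1
   vertex 0.8 3.3 0.3
  endloop
 endfacet
 facet normal 0.515 0.095 -0.852
  outer loop
   vertex 2.2 3.1 0.4
   vertex 3.8 2.5 1.3
   vertex 2.0 1.5 0.1
  endloop
 endfacet
 facet normal 0.151 0.974 -0.171
  outer loop
   vertex 2.2 3.1 0.4
   vertex 0.8 3.3 0.3
   vertex 3.1 3.4 2.9
  endloop
 endfacet
 facet normal 0.797 -0.392 0.459
  outer loop
   vertex 3.7 3.0 1.9
   vertex 1.6 0.6 3.5
   vertex 3.8 2.5 1.3
  endloop
 endfacet
 facet normal 0.766 -0.287 0.575
  outer loop
   vertex 3.7 3.0 1.9
   vertex 3.1 3.4 2.9
   vertex 1.6 0.6 3.5
  endloop
 endfacet
 facet normal 0.533 0.691 -0.487
  outer loop
   vertex 3.7 3.0 1.9
   vertex 3.8 2.5 1.3
   vertex 2.2 3.1 0.4
  endloop
 endfacet
 facet normal 0.274 0.938 -0.211
  outer loop
   vertex 3.7 3.0 1.9
   vertex 2.2 3.1 0.4
   vertex 3.1 3.4 2.9
  endloop
 endfacet
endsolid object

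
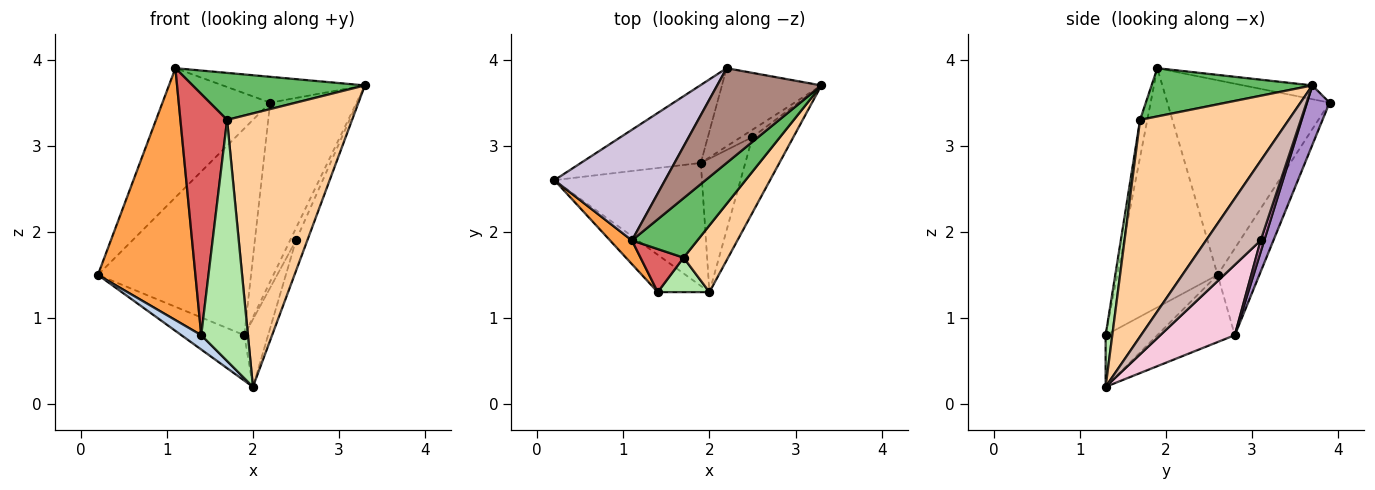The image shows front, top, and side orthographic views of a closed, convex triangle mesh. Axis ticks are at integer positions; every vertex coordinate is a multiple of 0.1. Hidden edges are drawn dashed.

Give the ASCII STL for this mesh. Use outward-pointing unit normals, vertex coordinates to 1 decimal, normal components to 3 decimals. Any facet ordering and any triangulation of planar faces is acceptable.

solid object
 facet normal -0.393 0.319 -0.863
  outer loop
   vertex 1.9 2.8 0.8
   vertex 2.0 1.3 0.2
   vertex 0.2 2.6 1.5
  endloop
 endfacet
 facet normal -0.682 -0.262 -0.682
  outer loop
   vertex 1.4 1.3 0.8
   vertex 0.2 2.6 1.5
   vertex 2.0 1.3 0.2
  endloop
 endfacet
 facet normal -0.715 -0.696 0.065
  outer loop
   vertex 1.4 1.3 0.8
   vertex 1.1 1.9 3.9
   vertex 0.2 2.6 1.5
  endloop
 endfacet
 facet normal 0.756 -0.636 0.155
  outer loop
   vertex 1.7 1.7 3.3
   vertex 2.0 1.3 0.2
   vertex 3.3 3.7 3.7
  endloop
 endfacet
 facet normal 0.501 -0.536 0.679
  outer loop
   vertex 1.7 1.7 3.3
   vertex 3.3 3.7 3.7
   vertex 1.1 1.9 3.9
  endloop
 endfacet
 facet normal 0.140 -0.980 0.140
  outer loop
   vertex 1.7 1.7 3.3
   vertex 1.4 1.3 0.8
   vertex 2.0 1.3 0.2
  endloop
 endfacet
 facet normal -0.151 -0.973 0.174
  outer loop
   vertex 1.7 1.7 3.3
   vertex 1.1 1.9 3.9
   vertex 1.4 1.3 0.8
  endloop
 endfacet
 facet normal -0.247 0.907 -0.342
  outer loop
   vertex 2.2 3.9 3.5
   vertex 1.9 2.8 0.8
   vertex 0.2 2.6 1.5
  endloop
 endfacet
 facet normal 0.233 0.891 -0.389
  outer loop
   vertex 2.2 3.9 3.5
   vertex 3.3 3.7 3.7
   vertex 1.9 2.8 0.8
  endloop
 endfacet
 facet normal -0.753 0.500 0.428
  outer loop
   vertex 2.2 3.9 3.5
   vertex 0.2 2.6 1.5
   vertex 1.1 1.9 3.9
  endloop
 endfacet
 facet normal -0.127 0.261 0.957
  outer loop
   vertex 2.2 3.9 3.5
   vertex 1.1 1.9 3.9
   vertex 3.3 3.7 3.7
  endloop
 endfacet
 facet normal 0.875 0.181 -0.449
  outer loop
   vertex 2.5 3.1 1.9
   vertex 3.3 3.7 3.7
   vertex 2.0 1.3 0.2
  endloop
 endfacet
 facet normal 0.457 0.762 -0.457
  outer loop
   vertex 2.5 3.1 1.9
   vertex 1.9 2.8 0.8
   vertex 3.3 3.7 3.7
  endloop
 endfacet
 facet normal 0.816 0.261 -0.516
  outer loop
   vertex 2.5 3.1 1.9
   vertex 2.0 1.3 0.2
   vertex 1.9 2.8 0.8
  endloop
 endfacet
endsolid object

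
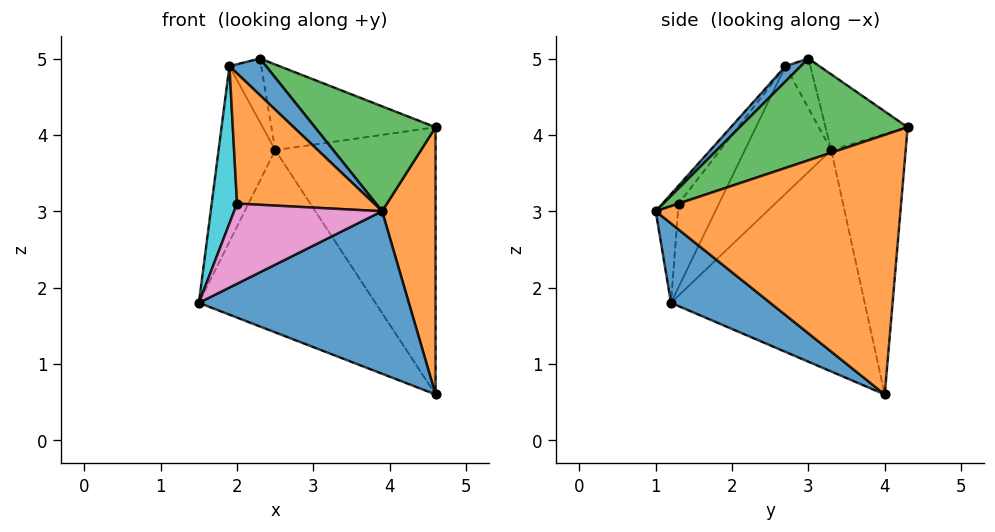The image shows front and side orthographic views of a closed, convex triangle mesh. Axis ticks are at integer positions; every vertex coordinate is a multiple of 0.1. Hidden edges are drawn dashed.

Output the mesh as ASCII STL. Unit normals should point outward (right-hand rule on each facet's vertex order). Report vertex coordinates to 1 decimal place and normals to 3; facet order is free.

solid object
 facet normal 0.301 -0.638 -0.709
  outer loop
   vertex 3.9 1.0 3.0
   vertex 1.5 1.2 1.8
   vertex 4.6 4.0 0.6
  endloop
 endfacet
 facet normal 0.977 -0.213 0.018
  outer loop
   vertex 4.6 4.3 4.1
   vertex 3.9 1.0 3.0
   vertex 4.6 4.0 0.6
  endloop
 endfacet
 facet normal 0.512 -0.367 0.777
  outer loop
   vertex 4.6 4.3 4.1
   vertex 2.3 3.0 5.0
   vertex 3.9 1.0 3.0
  endloop
 endfacet
 facet normal -0.700 0.638 -0.320
  outer loop
   vertex 2.5 3.3 3.8
   vertex 4.6 4.0 0.6
   vertex 1.5 1.2 1.8
  endloop
 endfacet
 facet normal -0.420 0.904 -0.078
  outer loop
   vertex 2.5 3.3 3.8
   vertex 4.6 4.3 4.1
   vertex 4.6 4.0 0.6
  endloop
 endfacet
 facet normal -0.442 0.885 0.147
  outer loop
   vertex 2.5 3.3 3.8
   vertex 2.3 3.0 5.0
   vertex 4.6 4.3 4.1
  endloop
 endfacet
 facet normal -0.148 -0.980 0.132
  outer loop
   vertex 2.0 1.3 3.1
   vertex 1.5 1.2 1.8
   vertex 3.9 1.0 3.0
  endloop
 endfacet
 facet normal -0.826 0.541 -0.155
  outer loop
   vertex 1.9 2.7 4.9
   vertex 2.5 3.3 3.8
   vertex 1.5 1.2 1.8
  endloop
 endfacet
 facet normal -0.612 0.785 0.094
  outer loop
   vertex 1.9 2.7 4.9
   vertex 2.3 3.0 5.0
   vertex 2.5 3.3 3.8
  endloop
 endfacet
 facet normal -0.795 -0.499 0.344
  outer loop
   vertex 1.9 2.7 4.9
   vertex 1.5 1.2 1.8
   vertex 2.0 1.3 3.1
  endloop
 endfacet
 facet normal 0.243 -0.582 0.776
  outer loop
   vertex 1.9 2.7 4.9
   vertex 3.9 1.0 3.0
   vertex 2.3 3.0 5.0
  endloop
 endfacet
 facet normal -0.092 -0.788 0.608
  outer loop
   vertex 1.9 2.7 4.9
   vertex 2.0 1.3 3.1
   vertex 3.9 1.0 3.0
  endloop
 endfacet
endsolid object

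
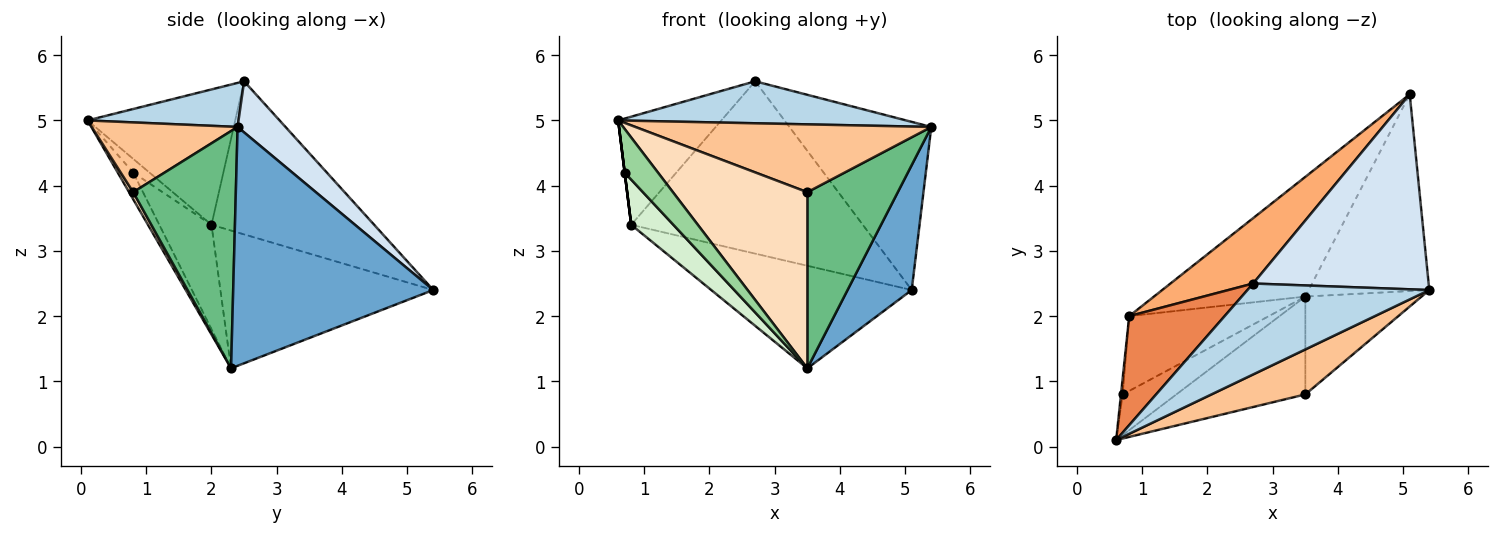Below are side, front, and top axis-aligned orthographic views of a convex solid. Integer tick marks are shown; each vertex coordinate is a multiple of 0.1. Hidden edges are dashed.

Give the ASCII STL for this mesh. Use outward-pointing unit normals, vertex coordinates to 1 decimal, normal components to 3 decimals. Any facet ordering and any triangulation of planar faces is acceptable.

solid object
 facet normal 0.858 -0.275 -0.433
  outer loop
   vertex 3.5 2.3 1.2
   vertex 5.1 5.4 2.4
   vertex 5.4 2.4 4.9
  endloop
 endfacet
 facet normal -0.569 0.535 -0.625
  outer loop
   vertex 0.8 2.0 3.4
   vertex 5.1 5.4 2.4
   vertex 3.5 2.3 1.2
  endloop
 endfacet
 facet normal 0.215 -0.410 0.887
  outer loop
   vertex 2.7 2.5 5.6
   vertex 0.6 0.1 5.0
   vertex 5.4 2.4 4.9
  endloop
 endfacet
 facet normal 0.215 0.638 0.739
  outer loop
   vertex 2.7 2.5 5.6
   vertex 5.4 2.4 4.9
   vertex 5.1 5.4 2.4
  endloop
 endfacet
 facet normal -0.710 0.496 0.500
  outer loop
   vertex 2.7 2.5 5.6
   vertex 0.8 2.0 3.4
   vertex 0.6 0.1 5.0
  endloop
 endfacet
 facet normal -0.549 0.781 0.296
  outer loop
   vertex 2.7 2.5 5.6
   vertex 5.1 5.4 2.4
   vertex 0.8 2.0 3.4
  endloop
 endfacet
 facet normal 0.380 -0.771 0.511
  outer loop
   vertex 3.5 0.8 3.9
   vertex 5.4 2.4 4.9
   vertex 0.6 0.1 5.0
  endloop
 endfacet
 facet normal 0.027 -0.874 -0.485
  outer loop
   vertex 3.5 0.8 3.9
   vertex 0.6 0.1 5.0
   vertex 3.5 2.3 1.2
  endloop
 endfacet
 facet normal 0.704 -0.621 -0.345
  outer loop
   vertex 3.5 0.8 3.9
   vertex 3.5 2.3 1.2
   vertex 5.4 2.4 4.9
  endloop
 endfacet
 facet normal -0.321 -0.692 -0.646
  outer loop
   vertex 0.7 0.8 4.2
   vertex 3.5 2.3 1.2
   vertex 0.6 0.1 5.0
  endloop
 endfacet
 facet normal -0.992 0.000 -0.124
  outer loop
   vertex 0.7 0.8 4.2
   vertex 0.6 0.1 5.0
   vertex 0.8 2.0 3.4
  endloop
 endfacet
 facet normal -0.539 -0.436 -0.721
  outer loop
   vertex 0.7 0.8 4.2
   vertex 0.8 2.0 3.4
   vertex 3.5 2.3 1.2
  endloop
 endfacet
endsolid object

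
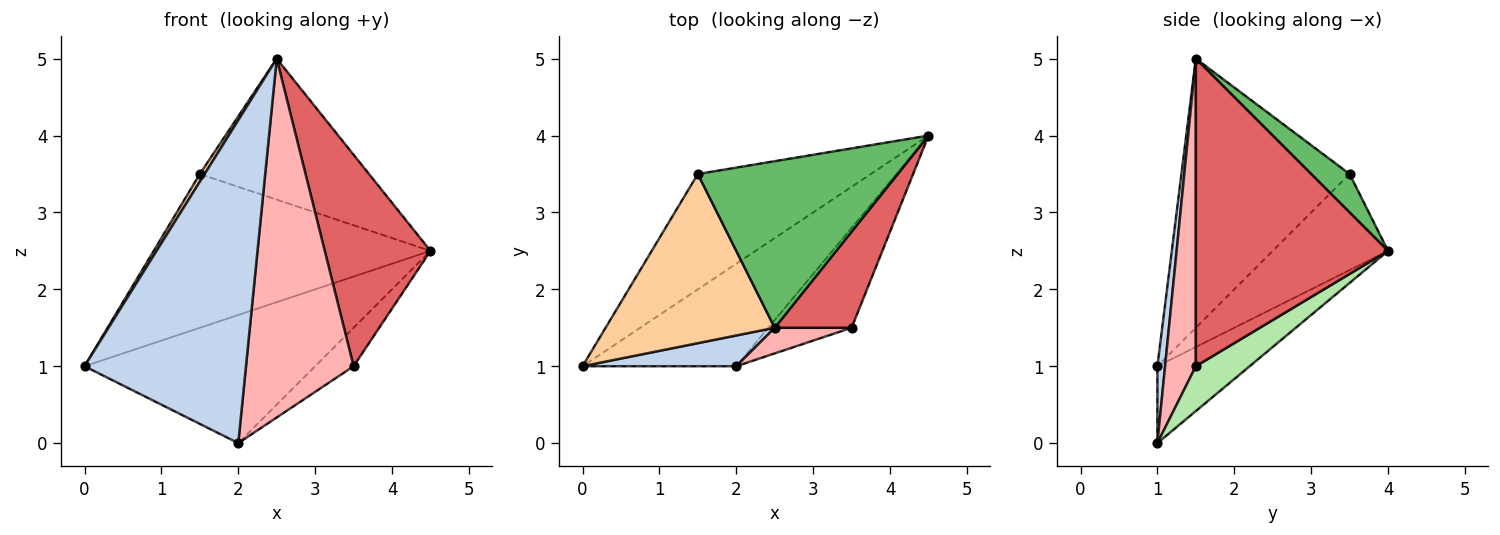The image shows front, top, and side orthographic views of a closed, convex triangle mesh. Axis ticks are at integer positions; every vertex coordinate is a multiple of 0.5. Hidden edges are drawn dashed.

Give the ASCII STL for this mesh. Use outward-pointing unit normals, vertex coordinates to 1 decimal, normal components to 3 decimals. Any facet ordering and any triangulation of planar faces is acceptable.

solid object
 facet normal -0.298 0.745 -0.596
  outer loop
   vertex 2.0 1.0 0.0
   vertex 0.0 1.0 1.0
   vertex 4.5 4.0 2.5
  endloop
 endfacet
 facet normal 0.047 -0.994 0.095
  outer loop
   vertex 2.5 1.5 5.0
   vertex 0.0 1.0 1.0
   vertex 2.0 1.0 0.0
  endloop
 endfacet
 facet normal -0.316 0.759 -0.569
  outer loop
   vertex 1.5 3.5 3.5
   vertex 4.5 4.0 2.5
   vertex 0.0 1.0 1.0
  endloop
 endfacet
 facet normal -0.846 -0.024 0.532
  outer loop
   vertex 1.5 3.5 3.5
   vertex 0.0 1.0 1.0
   vertex 2.5 1.5 5.0
  endloop
 endfacet
 facet normal 0.145 0.639 0.755
  outer loop
   vertex 1.5 3.5 3.5
   vertex 2.5 1.5 5.0
   vertex 4.5 4.0 2.5
  endloop
 endfacet
 facet normal 0.449 0.321 -0.834
  outer loop
   vertex 3.5 1.5 1.0
   vertex 2.0 1.0 0.0
   vertex 4.5 4.0 2.5
  endloop
 endfacet
 facet normal 0.856 -0.471 0.214
  outer loop
   vertex 3.5 1.5 1.0
   vertex 4.5 4.0 2.5
   vertex 2.5 1.5 5.0
  endloop
 endfacet
 facet normal 0.274 -0.959 0.069
  outer loop
   vertex 3.5 1.5 1.0
   vertex 2.5 1.5 5.0
   vertex 2.0 1.0 0.0
  endloop
 endfacet
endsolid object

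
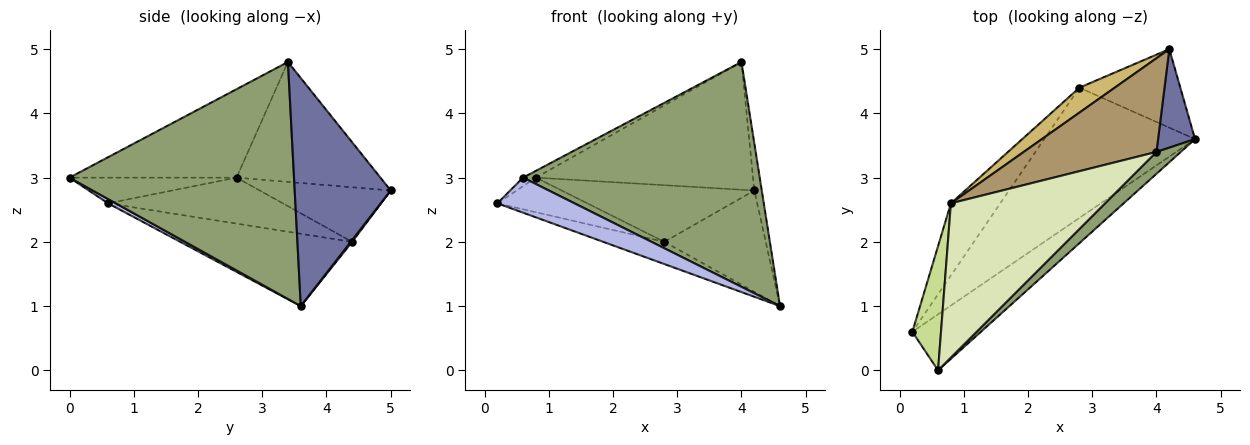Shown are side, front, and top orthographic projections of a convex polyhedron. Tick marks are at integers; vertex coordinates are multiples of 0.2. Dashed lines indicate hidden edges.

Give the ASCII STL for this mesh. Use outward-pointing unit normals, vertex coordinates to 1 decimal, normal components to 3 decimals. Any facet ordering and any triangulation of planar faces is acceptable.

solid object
 facet normal 0.984 0.076 0.159
  outer loop
   vertex 4.0 3.4 4.8
   vertex 4.6 3.6 1.0
   vertex 4.2 5.0 2.8
  endloop
 endfacet
 facet normal -0.428 0.152 -0.891
  outer loop
   vertex 2.8 4.4 2.0
   vertex 4.6 3.6 1.0
   vertex 0.2 0.6 2.6
  endloop
 endfacet
 facet normal 0.011 0.791 -0.612
  outer loop
   vertex 2.8 4.4 2.0
   vertex 4.2 5.0 2.8
   vertex 4.6 3.6 1.0
  endloop
 endfacet
 facet normal 0.053 -0.529 -0.847
  outer loop
   vertex 0.6 0.0 3.0
   vertex 0.2 0.6 2.6
   vertex 4.6 3.6 1.0
  endloop
 endfacet
 facet normal 0.687 -0.724 0.070
  outer loop
   vertex 0.6 0.0 3.0
   vertex 4.6 3.6 1.0
   vertex 4.0 3.4 4.8
  endloop
 endfacet
 facet normal -0.643 0.331 -0.690
  outer loop
   vertex 0.8 2.6 3.0
   vertex 2.8 4.4 2.0
   vertex 0.2 0.6 2.6
  endloop
 endfacet
 facet normal -0.667 0.051 0.744
  outer loop
   vertex 0.8 2.6 3.0
   vertex 0.2 0.6 2.6
   vertex 0.6 0.0 3.0
  endloop
 endfacet
 facet normal -0.497 0.038 0.867
  outer loop
   vertex 0.8 2.6 3.0
   vertex 0.6 0.0 3.0
   vertex 4.0 3.4 4.8
  endloop
 endfacet
 facet normal -0.471 0.711 0.522
  outer loop
   vertex 0.8 2.6 3.0
   vertex 4.0 3.4 4.8
   vertex 4.2 5.0 2.8
  endloop
 endfacet
 facet normal -0.528 0.777 0.342
  outer loop
   vertex 0.8 2.6 3.0
   vertex 4.2 5.0 2.8
   vertex 2.8 4.4 2.0
  endloop
 endfacet
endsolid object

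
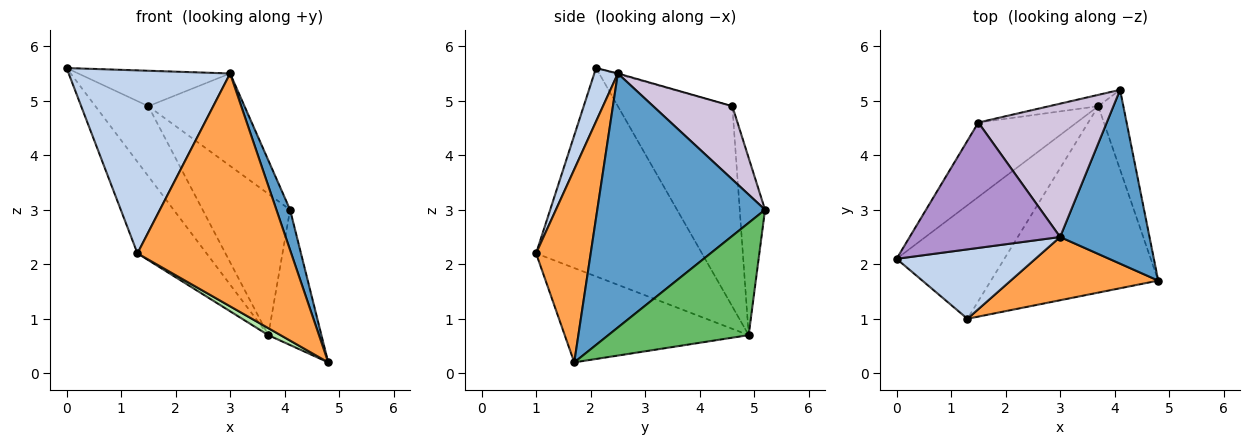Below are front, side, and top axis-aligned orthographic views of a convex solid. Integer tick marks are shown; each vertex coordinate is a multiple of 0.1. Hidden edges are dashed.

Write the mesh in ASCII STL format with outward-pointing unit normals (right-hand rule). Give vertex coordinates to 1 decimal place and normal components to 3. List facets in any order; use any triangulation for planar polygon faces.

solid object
 facet normal 0.941 -0.077 0.331
  outer loop
   vertex 3.0 2.5 5.5
   vertex 4.8 1.7 0.2
   vertex 4.1 5.2 3.0
  endloop
 endfacet
 facet normal 0.135 -0.926 0.351
  outer loop
   vertex 3.0 2.5 5.5
   vertex 0.0 2.1 5.6
   vertex 1.3 1.0 2.2
  endloop
 endfacet
 facet normal 0.324 -0.913 0.248
  outer loop
   vertex 3.0 2.5 5.5
   vertex 1.3 1.0 2.2
   vertex 4.8 1.7 0.2
  endloop
 endfacet
 facet normal -0.833 0.347 -0.431
  outer loop
   vertex 3.7 4.9 0.7
   vertex 1.3 1.0 2.2
   vertex 0.0 2.1 5.6
  endloop
 endfacet
 facet normal 0.915 0.347 -0.204
  outer loop
   vertex 3.7 4.9 0.7
   vertex 4.1 5.2 3.0
   vertex 4.8 1.7 0.2
  endloop
 endfacet
 facet normal -0.491 -0.033 -0.871
  outer loop
   vertex 3.7 4.9 0.7
   vertex 4.8 1.7 0.2
   vertex 1.3 1.0 2.2
  endloop
 endfacet
 facet normal -0.829 0.384 -0.407
  outer loop
   vertex 1.5 4.6 4.9
   vertex 3.7 4.9 0.7
   vertex 0.0 2.1 5.6
  endloop
 endfacet
 facet normal -0.277 0.958 -0.077
  outer loop
   vertex 1.5 4.6 4.9
   vertex 4.1 5.2 3.0
   vertex 3.7 4.9 0.7
  endloop
 endfacet
 facet normal -0.004 0.272 0.962
  outer loop
   vertex 1.5 4.6 4.9
   vertex 0.0 2.1 5.6
   vertex 3.0 2.5 5.5
  endloop
 endfacet
 facet normal 0.425 0.516 0.744
  outer loop
   vertex 1.5 4.6 4.9
   vertex 3.0 2.5 5.5
   vertex 4.1 5.2 3.0
  endloop
 endfacet
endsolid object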